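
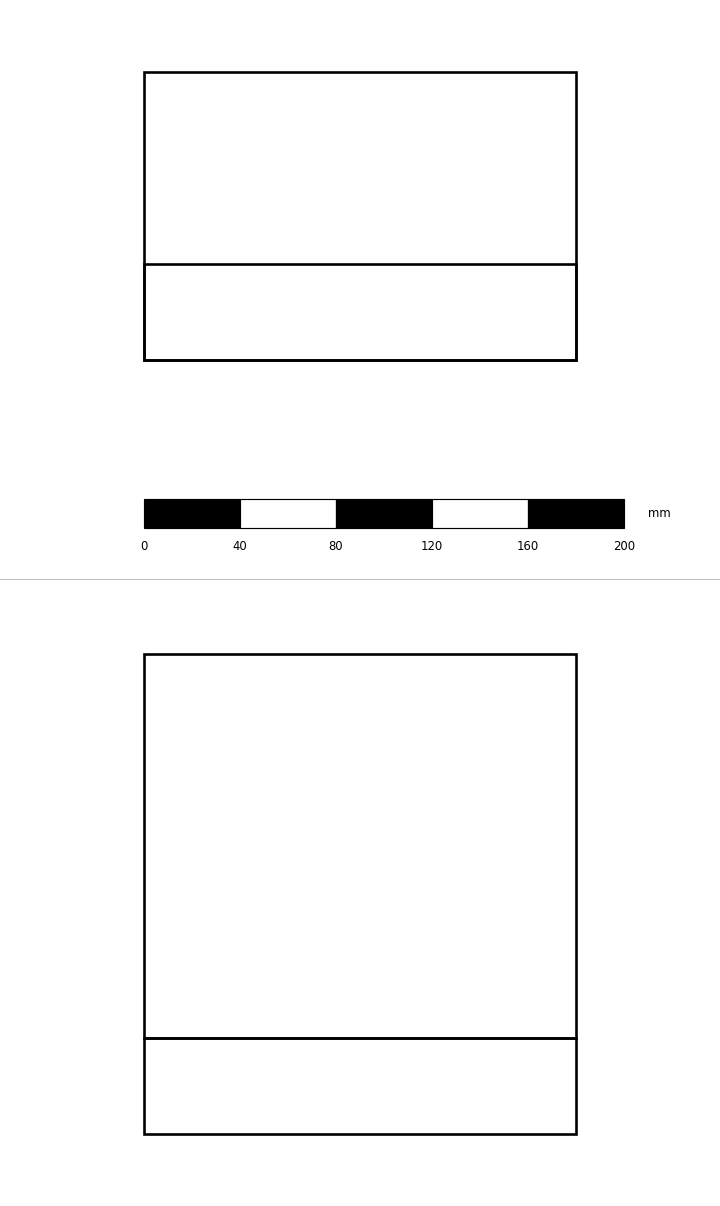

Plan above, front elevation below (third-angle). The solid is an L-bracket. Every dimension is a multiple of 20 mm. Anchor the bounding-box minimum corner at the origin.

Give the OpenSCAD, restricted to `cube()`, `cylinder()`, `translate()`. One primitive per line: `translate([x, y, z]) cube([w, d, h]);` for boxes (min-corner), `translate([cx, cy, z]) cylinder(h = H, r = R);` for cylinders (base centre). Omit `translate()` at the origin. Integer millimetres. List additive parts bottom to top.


cube([180, 120, 40]);
translate([0, 0, 40]) cube([180, 40, 160]);


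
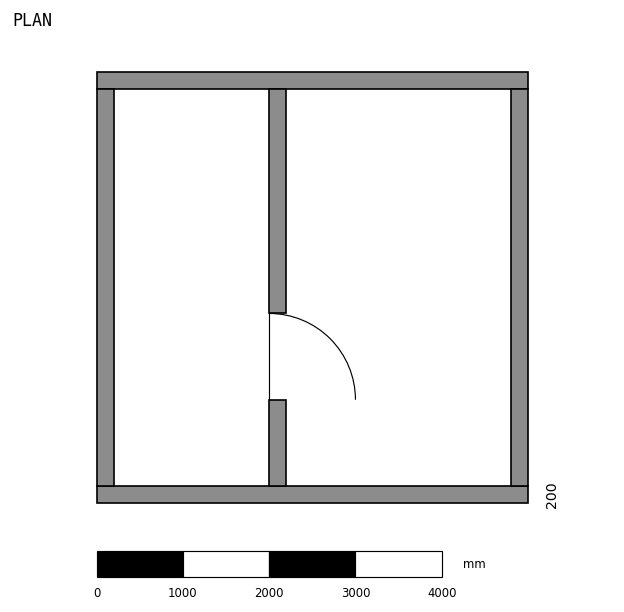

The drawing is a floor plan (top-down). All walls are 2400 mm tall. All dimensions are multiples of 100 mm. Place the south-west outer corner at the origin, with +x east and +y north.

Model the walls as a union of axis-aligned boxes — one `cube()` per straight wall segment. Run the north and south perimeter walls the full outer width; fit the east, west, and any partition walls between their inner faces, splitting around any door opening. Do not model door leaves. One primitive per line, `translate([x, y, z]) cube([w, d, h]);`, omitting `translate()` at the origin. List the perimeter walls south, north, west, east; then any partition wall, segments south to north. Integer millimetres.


cube([5000, 200, 2400]);
translate([0, 4800, 0]) cube([5000, 200, 2400]);
translate([0, 200, 0]) cube([200, 4600, 2400]);
translate([4800, 200, 0]) cube([200, 4600, 2400]);
translate([2000, 200, 0]) cube([200, 1000, 2400]);
translate([2000, 2200, 0]) cube([200, 2600, 2400]);


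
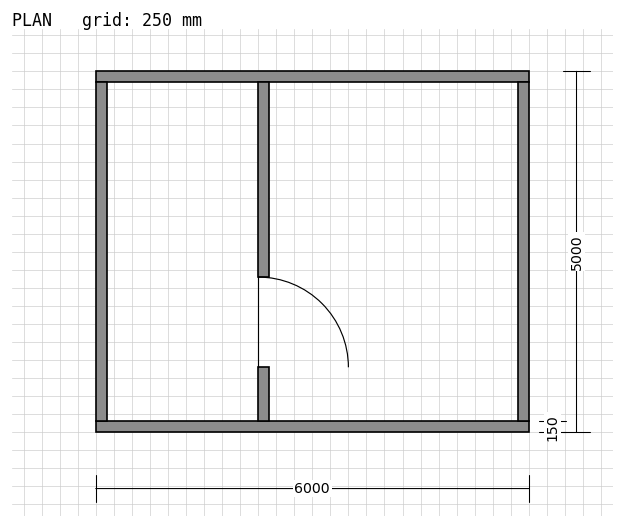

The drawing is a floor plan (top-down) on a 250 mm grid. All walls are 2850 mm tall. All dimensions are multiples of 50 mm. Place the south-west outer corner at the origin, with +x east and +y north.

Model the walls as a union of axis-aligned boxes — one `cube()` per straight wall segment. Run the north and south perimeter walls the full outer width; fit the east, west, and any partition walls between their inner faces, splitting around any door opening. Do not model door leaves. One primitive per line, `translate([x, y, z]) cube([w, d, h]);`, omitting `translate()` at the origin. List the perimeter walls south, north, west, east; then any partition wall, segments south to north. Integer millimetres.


cube([6000, 150, 2850]);
translate([0, 4850, 0]) cube([6000, 150, 2850]);
translate([0, 150, 0]) cube([150, 4700, 2850]);
translate([5850, 150, 0]) cube([150, 4700, 2850]);
translate([2250, 150, 0]) cube([150, 750, 2850]);
translate([2250, 2150, 0]) cube([150, 2700, 2850]);


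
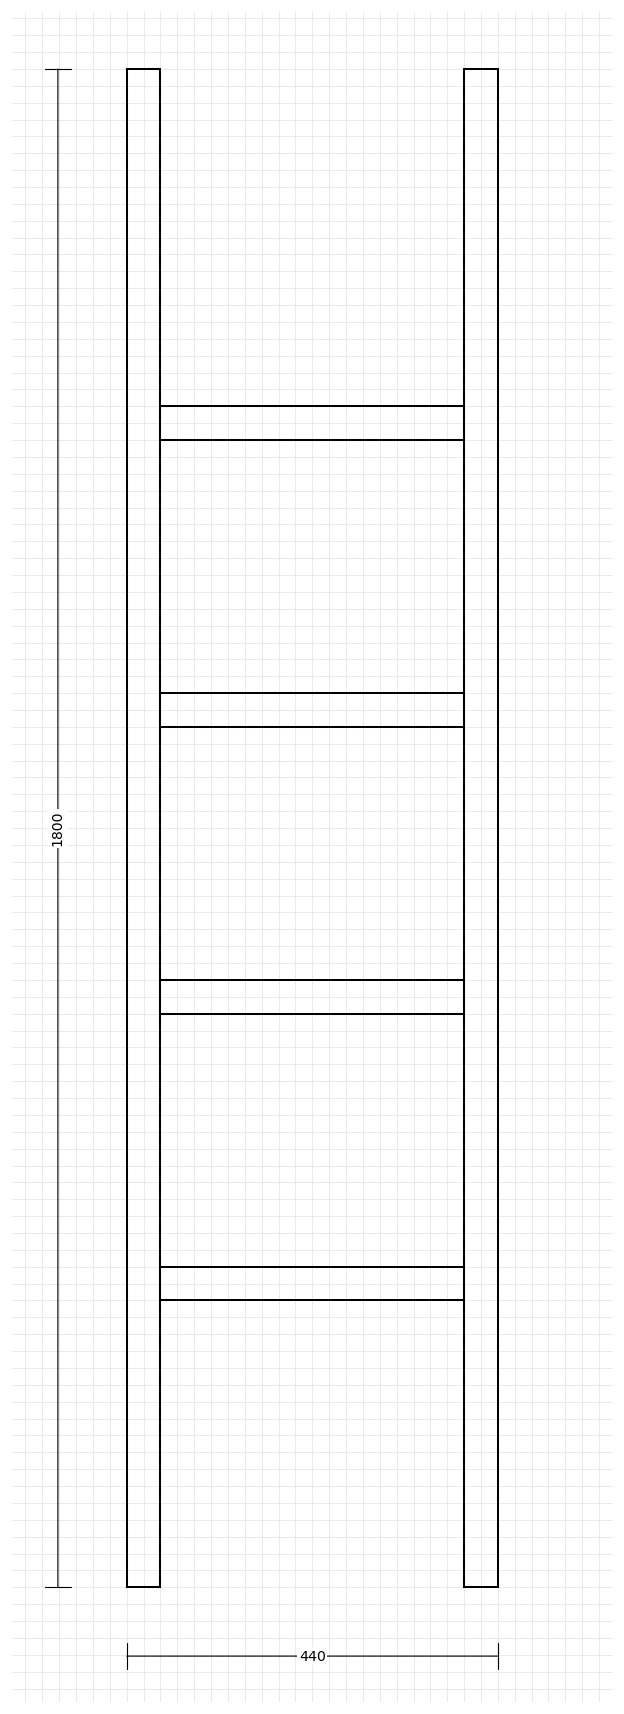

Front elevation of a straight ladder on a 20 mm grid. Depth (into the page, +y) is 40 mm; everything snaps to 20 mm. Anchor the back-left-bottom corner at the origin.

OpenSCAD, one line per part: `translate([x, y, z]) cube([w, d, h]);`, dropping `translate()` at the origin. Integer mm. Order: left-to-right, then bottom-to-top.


cube([40, 40, 1800]);
translate([40, 0, 340]) cube([360, 40, 40]);
translate([40, 0, 680]) cube([360, 40, 40]);
translate([40, 0, 1020]) cube([360, 40, 40]);
translate([40, 0, 1360]) cube([360, 40, 40]);
translate([400, 0, 0]) cube([40, 40, 1800]);


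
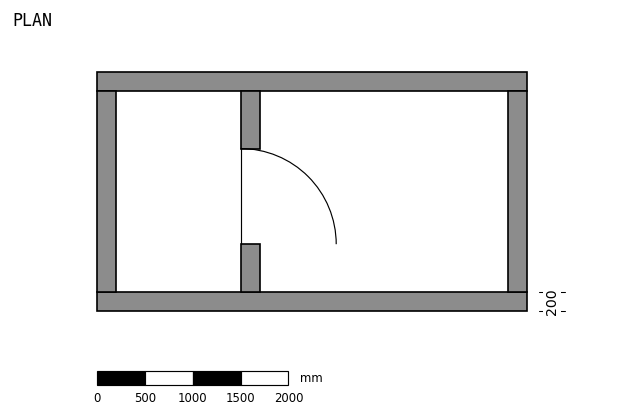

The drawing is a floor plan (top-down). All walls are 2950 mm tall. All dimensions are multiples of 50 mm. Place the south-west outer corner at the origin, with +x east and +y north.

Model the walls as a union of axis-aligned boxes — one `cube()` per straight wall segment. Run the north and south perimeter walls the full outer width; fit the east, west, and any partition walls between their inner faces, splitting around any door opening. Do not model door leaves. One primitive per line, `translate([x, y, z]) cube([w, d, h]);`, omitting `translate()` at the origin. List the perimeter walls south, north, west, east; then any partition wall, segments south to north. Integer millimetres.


cube([4500, 200, 2950]);
translate([0, 2300, 0]) cube([4500, 200, 2950]);
translate([0, 200, 0]) cube([200, 2100, 2950]);
translate([4300, 200, 0]) cube([200, 2100, 2950]);
translate([1500, 200, 0]) cube([200, 500, 2950]);
translate([1500, 1700, 0]) cube([200, 600, 2950]);


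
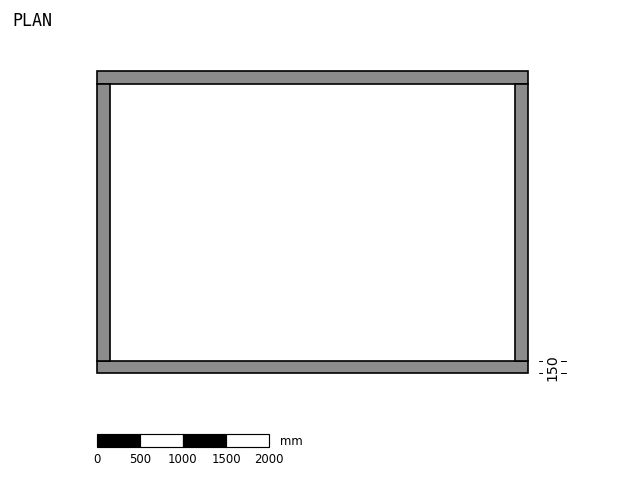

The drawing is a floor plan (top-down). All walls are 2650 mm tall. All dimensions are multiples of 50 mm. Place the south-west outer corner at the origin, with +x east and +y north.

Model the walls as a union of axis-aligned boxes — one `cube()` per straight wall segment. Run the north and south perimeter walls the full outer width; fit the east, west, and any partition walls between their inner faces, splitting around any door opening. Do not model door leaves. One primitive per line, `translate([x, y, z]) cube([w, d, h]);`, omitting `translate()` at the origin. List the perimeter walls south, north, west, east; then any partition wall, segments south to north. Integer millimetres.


cube([5000, 150, 2650]);
translate([0, 3350, 0]) cube([5000, 150, 2650]);
translate([0, 150, 0]) cube([150, 3200, 2650]);
translate([4850, 150, 0]) cube([150, 3200, 2650]);


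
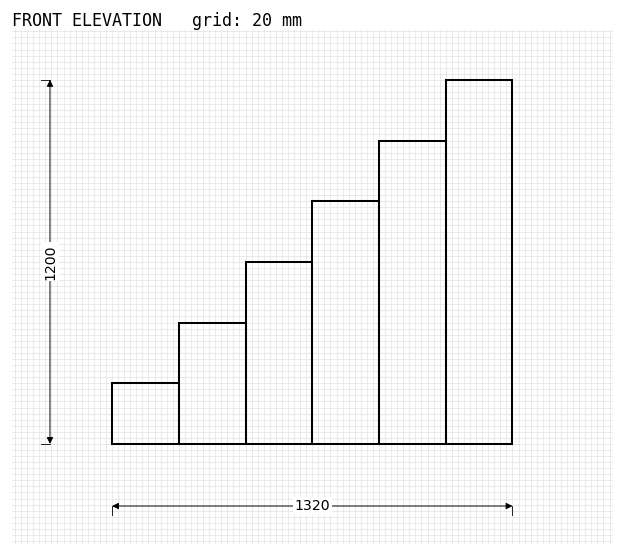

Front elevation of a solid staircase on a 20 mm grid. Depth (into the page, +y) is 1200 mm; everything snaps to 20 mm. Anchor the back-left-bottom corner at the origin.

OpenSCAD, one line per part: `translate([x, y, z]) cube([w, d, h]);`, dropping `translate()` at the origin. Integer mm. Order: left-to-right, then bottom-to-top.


cube([220, 1200, 200]);
translate([220, 0, 0]) cube([220, 1200, 400]);
translate([440, 0, 0]) cube([220, 1200, 600]);
translate([660, 0, 0]) cube([220, 1200, 800]);
translate([880, 0, 0]) cube([220, 1200, 1000]);
translate([1100, 0, 0]) cube([220, 1200, 1200]);


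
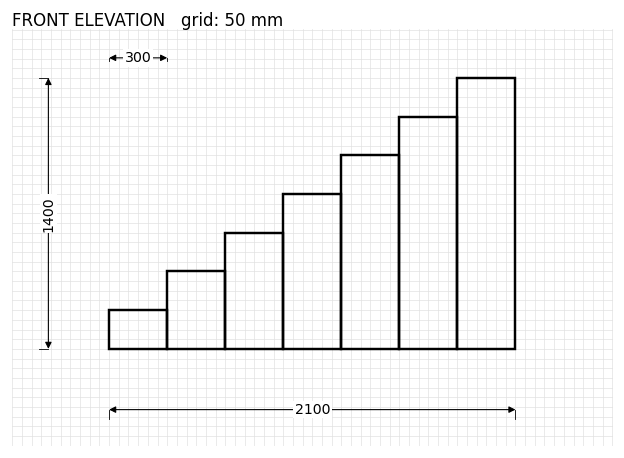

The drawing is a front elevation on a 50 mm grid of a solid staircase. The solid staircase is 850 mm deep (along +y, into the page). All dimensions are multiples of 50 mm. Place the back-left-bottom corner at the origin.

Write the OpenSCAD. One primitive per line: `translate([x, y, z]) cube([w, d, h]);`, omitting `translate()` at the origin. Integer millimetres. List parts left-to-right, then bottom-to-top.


cube([300, 850, 200]);
translate([300, 0, 0]) cube([300, 850, 400]);
translate([600, 0, 0]) cube([300, 850, 600]);
translate([900, 0, 0]) cube([300, 850, 800]);
translate([1200, 0, 0]) cube([300, 850, 1000]);
translate([1500, 0, 0]) cube([300, 850, 1200]);
translate([1800, 0, 0]) cube([300, 850, 1400]);


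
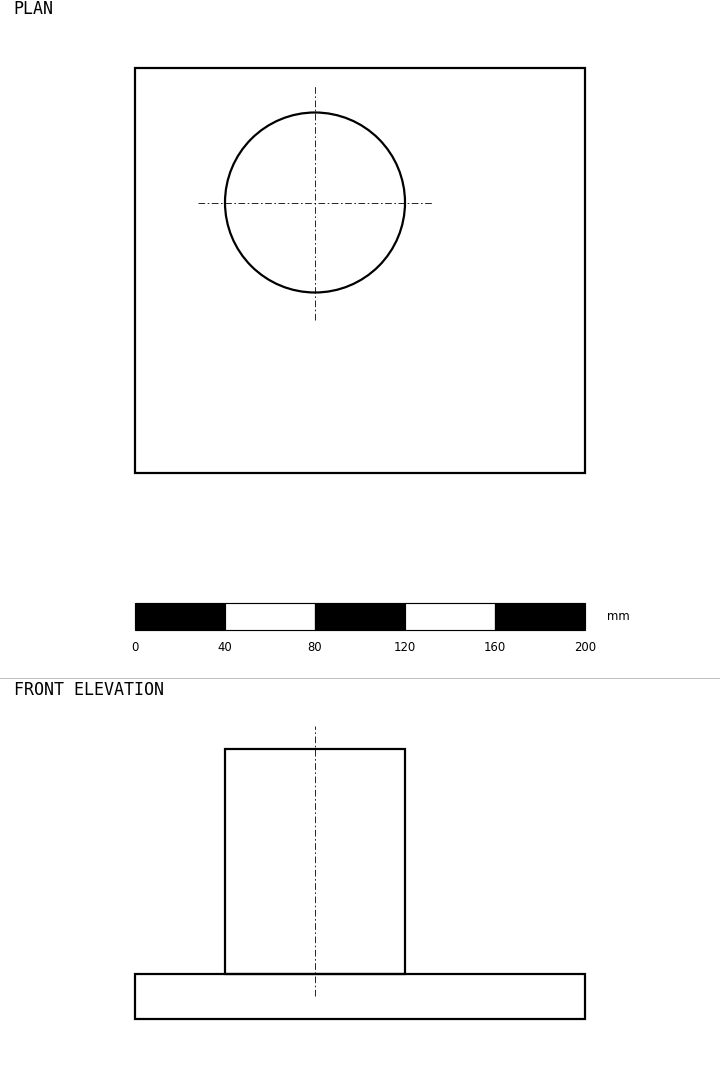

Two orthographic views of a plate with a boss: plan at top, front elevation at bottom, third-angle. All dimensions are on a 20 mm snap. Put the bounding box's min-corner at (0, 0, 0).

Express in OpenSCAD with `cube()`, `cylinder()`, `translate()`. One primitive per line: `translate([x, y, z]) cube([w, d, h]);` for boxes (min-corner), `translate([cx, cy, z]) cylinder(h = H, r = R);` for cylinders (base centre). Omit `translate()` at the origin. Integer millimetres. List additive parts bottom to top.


cube([200, 180, 20]);
translate([80, 120, 20]) cylinder(h = 100, r = 40);


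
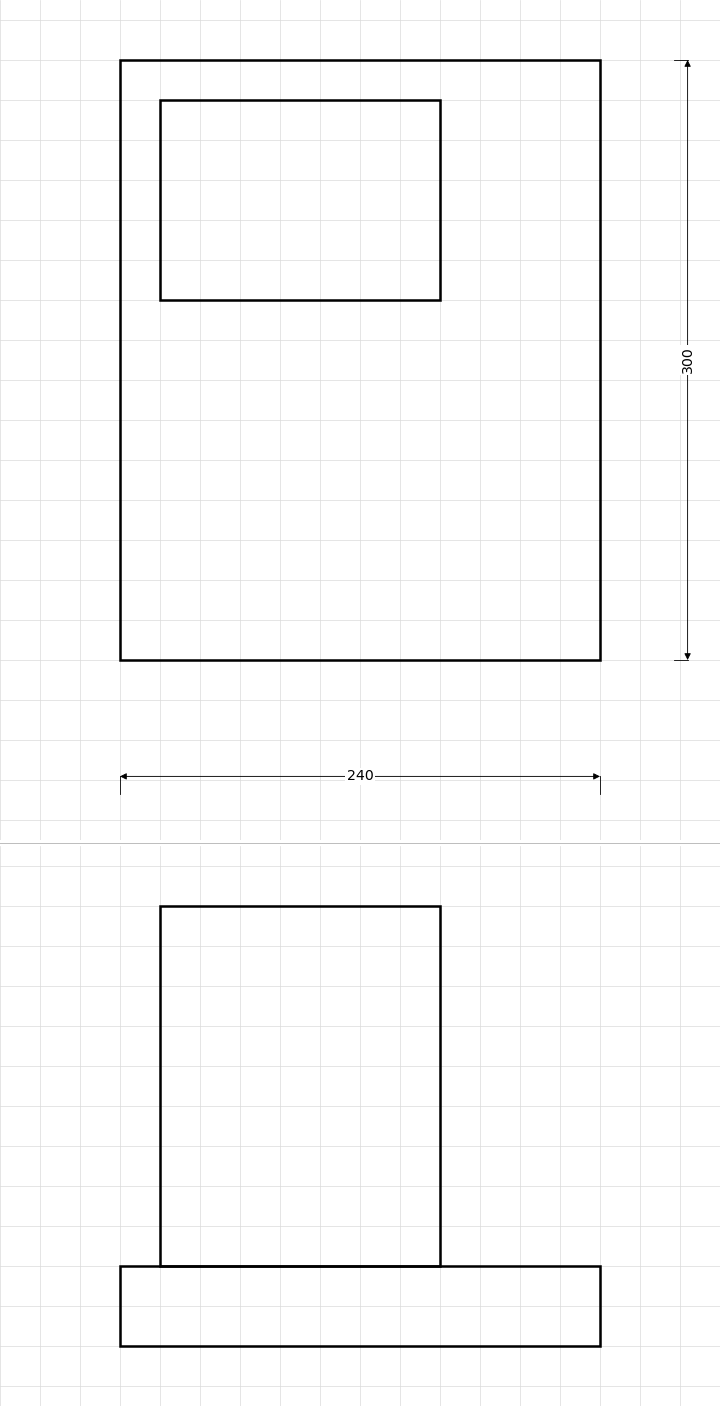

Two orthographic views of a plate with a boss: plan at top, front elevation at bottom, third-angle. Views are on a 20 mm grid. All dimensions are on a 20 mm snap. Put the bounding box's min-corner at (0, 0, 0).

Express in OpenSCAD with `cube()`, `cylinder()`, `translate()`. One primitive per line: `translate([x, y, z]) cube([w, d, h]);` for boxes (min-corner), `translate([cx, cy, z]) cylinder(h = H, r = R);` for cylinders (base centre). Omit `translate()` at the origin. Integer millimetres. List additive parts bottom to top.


cube([240, 300, 40]);
translate([20, 180, 40]) cube([140, 100, 180]);


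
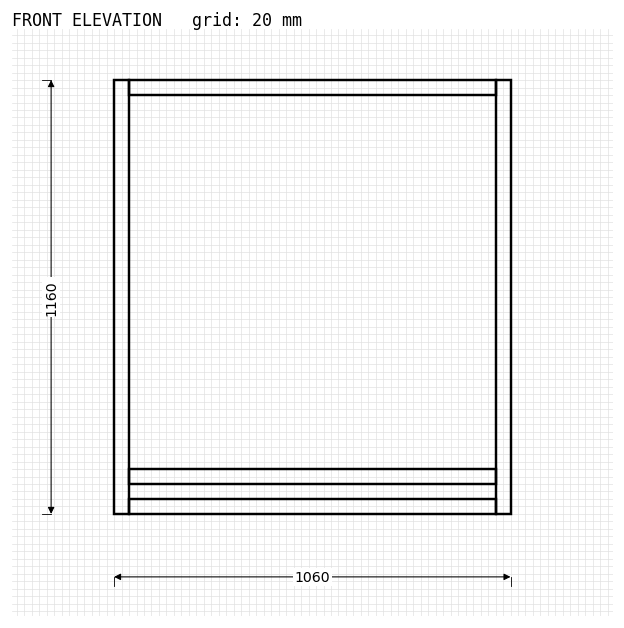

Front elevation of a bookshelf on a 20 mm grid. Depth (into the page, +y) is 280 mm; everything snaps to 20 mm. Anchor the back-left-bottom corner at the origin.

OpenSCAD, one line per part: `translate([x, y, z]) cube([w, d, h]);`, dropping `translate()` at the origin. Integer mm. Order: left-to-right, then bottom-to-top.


cube([40, 280, 1160]);
translate([40, 0, 0]) cube([980, 280, 40]);
translate([40, 0, 80]) cube([980, 280, 40]);
translate([40, 0, 1120]) cube([980, 280, 40]);
translate([1020, 0, 0]) cube([40, 280, 1160]);


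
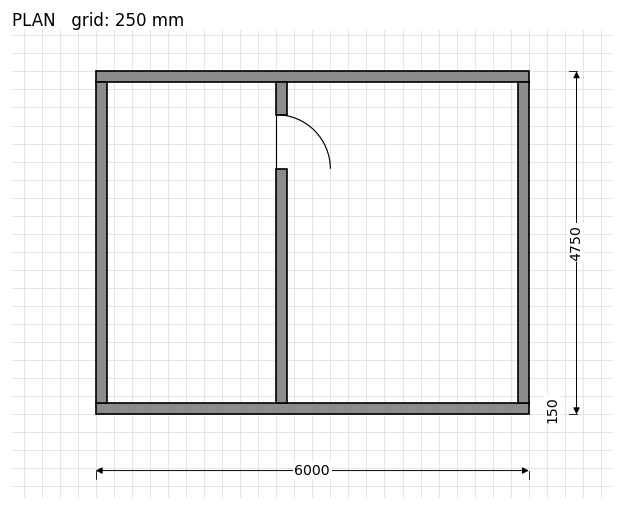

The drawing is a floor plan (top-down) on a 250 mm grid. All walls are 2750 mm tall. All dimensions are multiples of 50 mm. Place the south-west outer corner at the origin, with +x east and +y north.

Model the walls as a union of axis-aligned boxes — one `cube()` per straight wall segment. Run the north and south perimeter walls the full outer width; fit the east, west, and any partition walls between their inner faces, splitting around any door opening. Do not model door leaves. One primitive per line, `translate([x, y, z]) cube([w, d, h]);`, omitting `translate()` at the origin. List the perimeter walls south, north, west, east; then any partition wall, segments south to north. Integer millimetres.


cube([6000, 150, 2750]);
translate([0, 4600, 0]) cube([6000, 150, 2750]);
translate([0, 150, 0]) cube([150, 4450, 2750]);
translate([5850, 150, 0]) cube([150, 4450, 2750]);
translate([2500, 150, 0]) cube([150, 3250, 2750]);
translate([2500, 4150, 0]) cube([150, 450, 2750]);


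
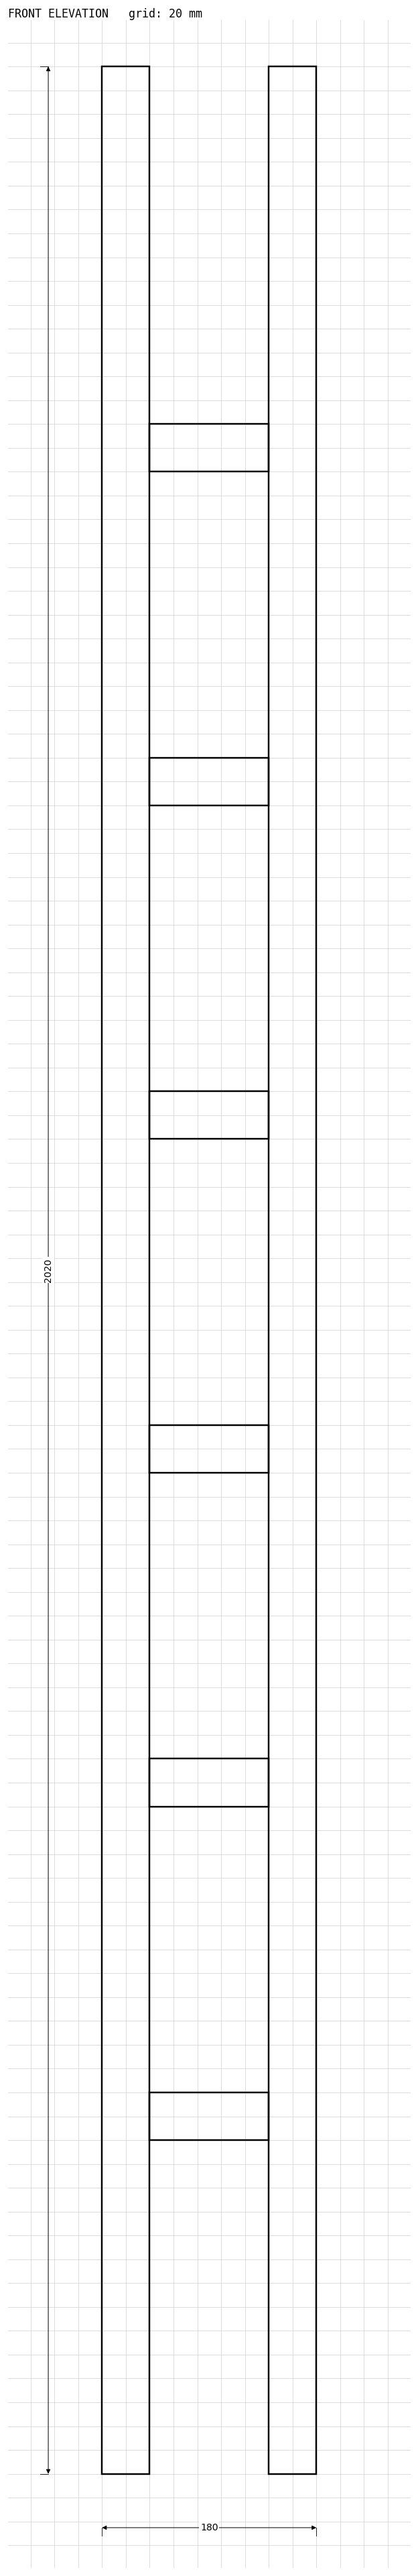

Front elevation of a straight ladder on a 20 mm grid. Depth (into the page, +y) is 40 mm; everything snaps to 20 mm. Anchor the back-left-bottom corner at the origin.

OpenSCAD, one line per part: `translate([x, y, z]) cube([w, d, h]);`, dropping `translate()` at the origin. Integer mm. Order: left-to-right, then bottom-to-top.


cube([40, 40, 2020]);
translate([40, 0, 280]) cube([100, 40, 40]);
translate([40, 0, 560]) cube([100, 40, 40]);
translate([40, 0, 840]) cube([100, 40, 40]);
translate([40, 0, 1120]) cube([100, 40, 40]);
translate([40, 0, 1400]) cube([100, 40, 40]);
translate([40, 0, 1680]) cube([100, 40, 40]);
translate([140, 0, 0]) cube([40, 40, 2020]);


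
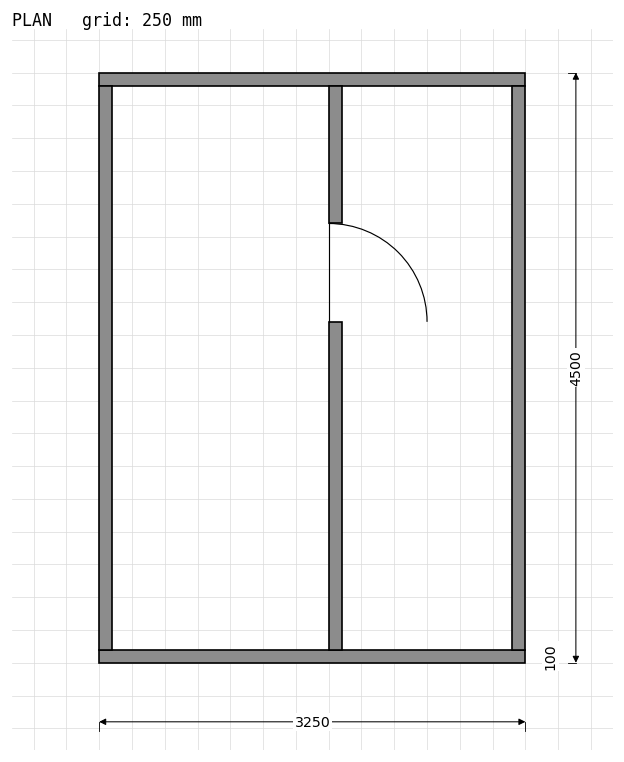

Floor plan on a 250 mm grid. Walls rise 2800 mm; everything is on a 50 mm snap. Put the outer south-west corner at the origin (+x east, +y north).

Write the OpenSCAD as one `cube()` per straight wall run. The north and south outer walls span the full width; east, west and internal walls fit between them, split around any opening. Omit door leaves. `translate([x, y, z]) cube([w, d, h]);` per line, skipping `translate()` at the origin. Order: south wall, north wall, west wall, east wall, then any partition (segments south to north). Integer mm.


cube([3250, 100, 2800]);
translate([0, 4400, 0]) cube([3250, 100, 2800]);
translate([0, 100, 0]) cube([100, 4300, 2800]);
translate([3150, 100, 0]) cube([100, 4300, 2800]);
translate([1750, 100, 0]) cube([100, 2500, 2800]);
translate([1750, 3350, 0]) cube([100, 1050, 2800]);


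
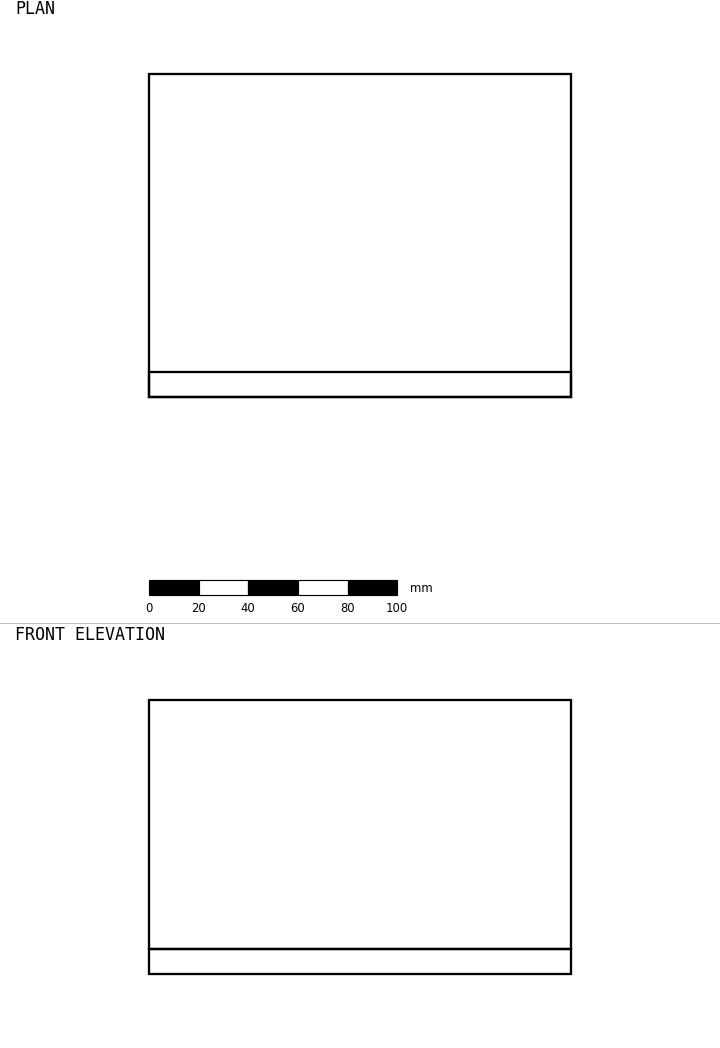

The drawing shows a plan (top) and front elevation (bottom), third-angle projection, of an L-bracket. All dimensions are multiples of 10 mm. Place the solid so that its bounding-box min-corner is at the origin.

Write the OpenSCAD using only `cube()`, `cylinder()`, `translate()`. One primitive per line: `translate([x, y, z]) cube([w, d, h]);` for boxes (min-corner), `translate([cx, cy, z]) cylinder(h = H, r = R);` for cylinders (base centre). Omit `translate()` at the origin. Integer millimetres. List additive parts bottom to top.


cube([170, 130, 10]);
translate([0, 0, 10]) cube([170, 10, 100]);


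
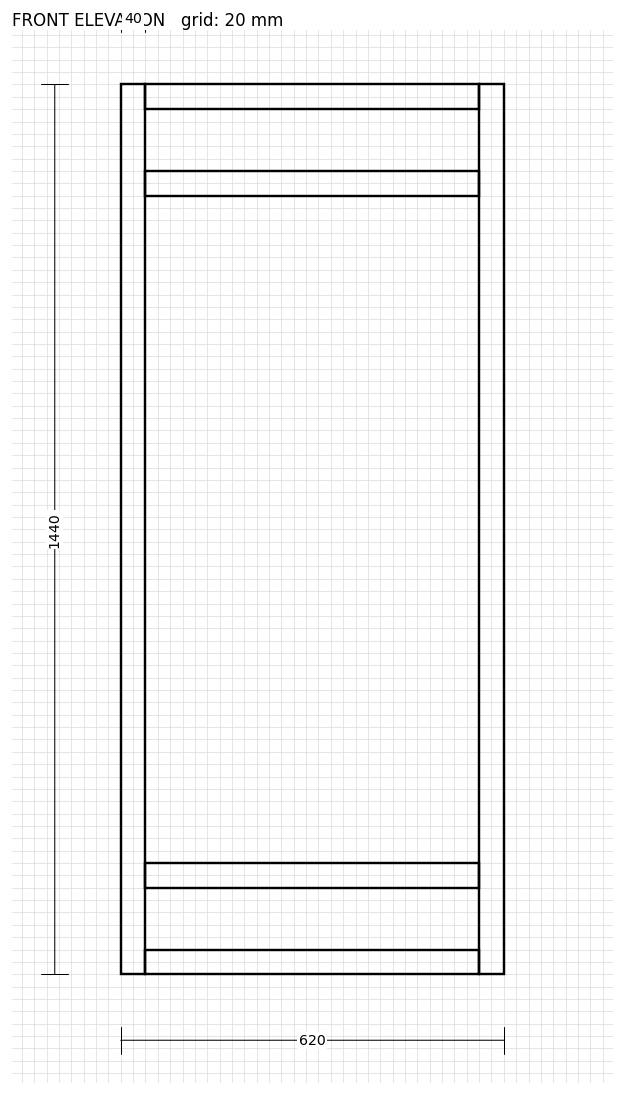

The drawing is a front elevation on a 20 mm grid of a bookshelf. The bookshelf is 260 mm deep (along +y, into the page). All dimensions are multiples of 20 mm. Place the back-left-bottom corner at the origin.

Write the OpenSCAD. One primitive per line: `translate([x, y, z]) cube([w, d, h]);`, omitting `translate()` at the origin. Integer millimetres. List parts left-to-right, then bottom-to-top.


cube([40, 260, 1440]);
translate([40, 0, 0]) cube([540, 260, 40]);
translate([40, 0, 140]) cube([540, 260, 40]);
translate([40, 0, 1260]) cube([540, 260, 40]);
translate([40, 0, 1400]) cube([540, 260, 40]);
translate([580, 0, 0]) cube([40, 260, 1440]);


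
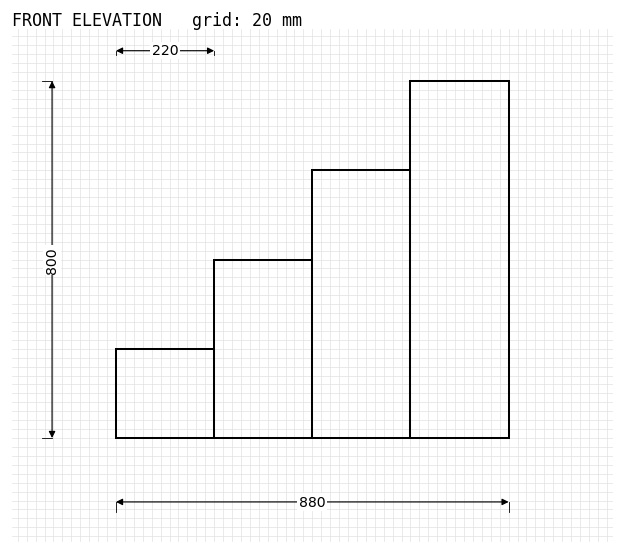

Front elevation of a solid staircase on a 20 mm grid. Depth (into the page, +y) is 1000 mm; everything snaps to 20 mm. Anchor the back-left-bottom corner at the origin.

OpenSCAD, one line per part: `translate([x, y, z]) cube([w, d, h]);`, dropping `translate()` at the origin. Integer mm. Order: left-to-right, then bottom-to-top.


cube([220, 1000, 200]);
translate([220, 0, 0]) cube([220, 1000, 400]);
translate([440, 0, 0]) cube([220, 1000, 600]);
translate([660, 0, 0]) cube([220, 1000, 800]);


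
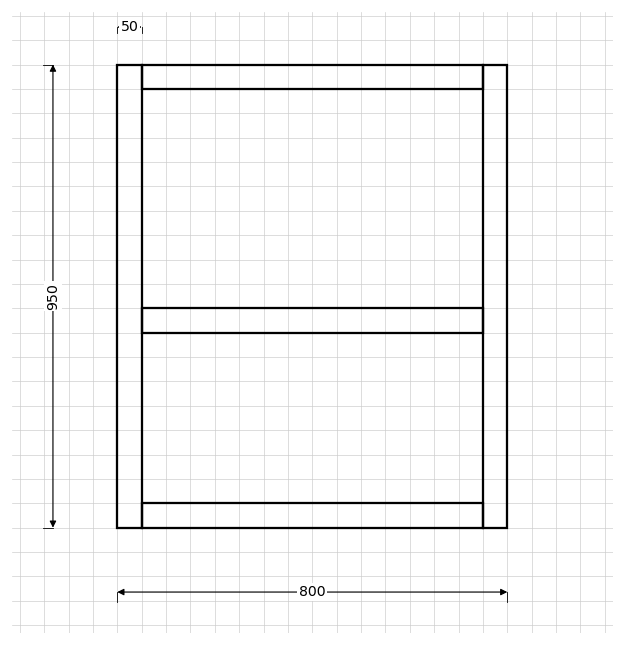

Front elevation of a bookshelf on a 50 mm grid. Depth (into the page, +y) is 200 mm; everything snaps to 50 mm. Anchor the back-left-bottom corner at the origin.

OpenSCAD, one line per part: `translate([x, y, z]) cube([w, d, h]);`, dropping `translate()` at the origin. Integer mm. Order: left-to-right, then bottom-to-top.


cube([50, 200, 950]);
translate([50, 0, 0]) cube([700, 200, 50]);
translate([50, 0, 400]) cube([700, 200, 50]);
translate([50, 0, 900]) cube([700, 200, 50]);
translate([750, 0, 0]) cube([50, 200, 950]);


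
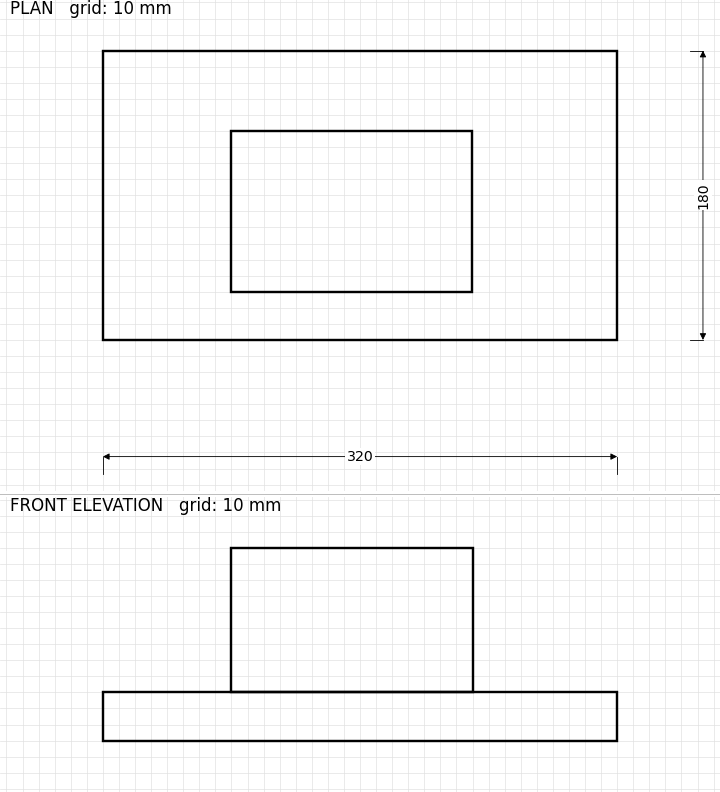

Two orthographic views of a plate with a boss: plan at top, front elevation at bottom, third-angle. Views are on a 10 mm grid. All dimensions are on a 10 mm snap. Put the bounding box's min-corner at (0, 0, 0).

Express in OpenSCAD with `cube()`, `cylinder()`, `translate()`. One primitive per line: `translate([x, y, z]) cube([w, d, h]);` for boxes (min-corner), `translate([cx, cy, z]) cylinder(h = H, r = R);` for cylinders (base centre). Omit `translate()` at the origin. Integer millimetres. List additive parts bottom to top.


cube([320, 180, 30]);
translate([80, 30, 30]) cube([150, 100, 90]);


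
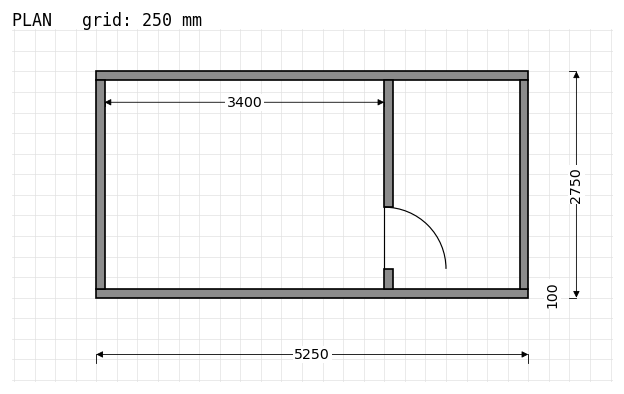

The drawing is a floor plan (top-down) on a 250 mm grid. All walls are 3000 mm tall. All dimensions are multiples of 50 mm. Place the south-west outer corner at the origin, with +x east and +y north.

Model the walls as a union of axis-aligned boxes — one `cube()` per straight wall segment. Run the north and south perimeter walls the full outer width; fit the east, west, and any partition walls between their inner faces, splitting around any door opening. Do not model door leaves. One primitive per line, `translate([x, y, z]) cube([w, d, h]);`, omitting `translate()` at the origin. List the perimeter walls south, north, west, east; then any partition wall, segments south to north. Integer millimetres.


cube([5250, 100, 3000]);
translate([0, 2650, 0]) cube([5250, 100, 3000]);
translate([0, 100, 0]) cube([100, 2550, 3000]);
translate([5150, 100, 0]) cube([100, 2550, 3000]);
translate([3500, 100, 0]) cube([100, 250, 3000]);
translate([3500, 1100, 0]) cube([100, 1550, 3000]);


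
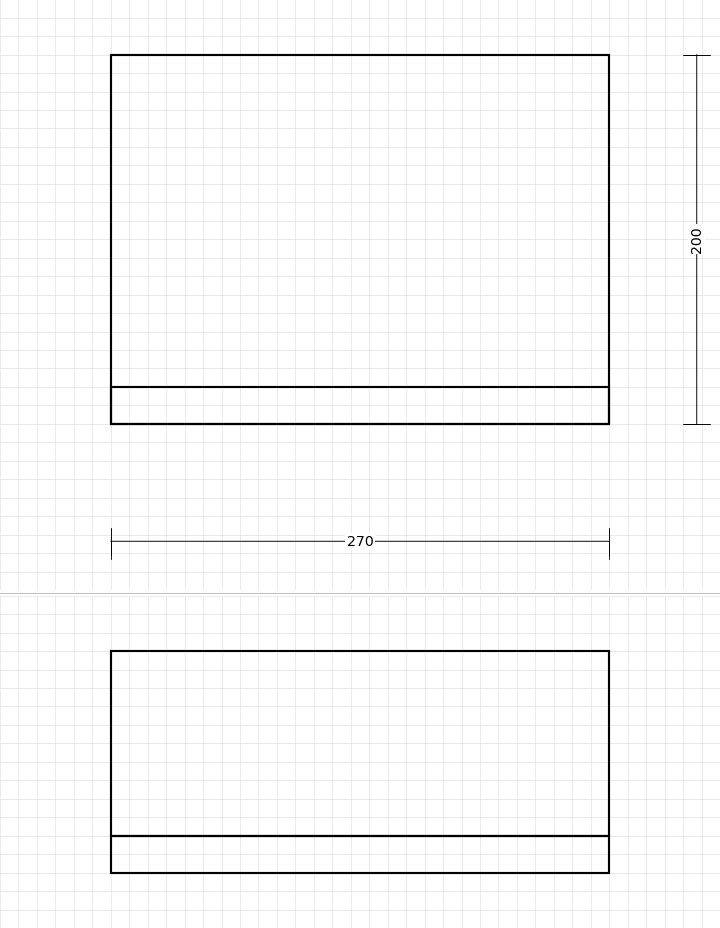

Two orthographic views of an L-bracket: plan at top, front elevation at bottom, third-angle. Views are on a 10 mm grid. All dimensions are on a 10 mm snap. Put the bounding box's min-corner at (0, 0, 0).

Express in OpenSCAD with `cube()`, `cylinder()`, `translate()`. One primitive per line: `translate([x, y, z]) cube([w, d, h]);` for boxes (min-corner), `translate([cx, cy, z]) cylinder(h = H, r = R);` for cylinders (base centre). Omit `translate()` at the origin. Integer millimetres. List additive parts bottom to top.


cube([270, 200, 20]);
translate([0, 0, 20]) cube([270, 20, 100]);


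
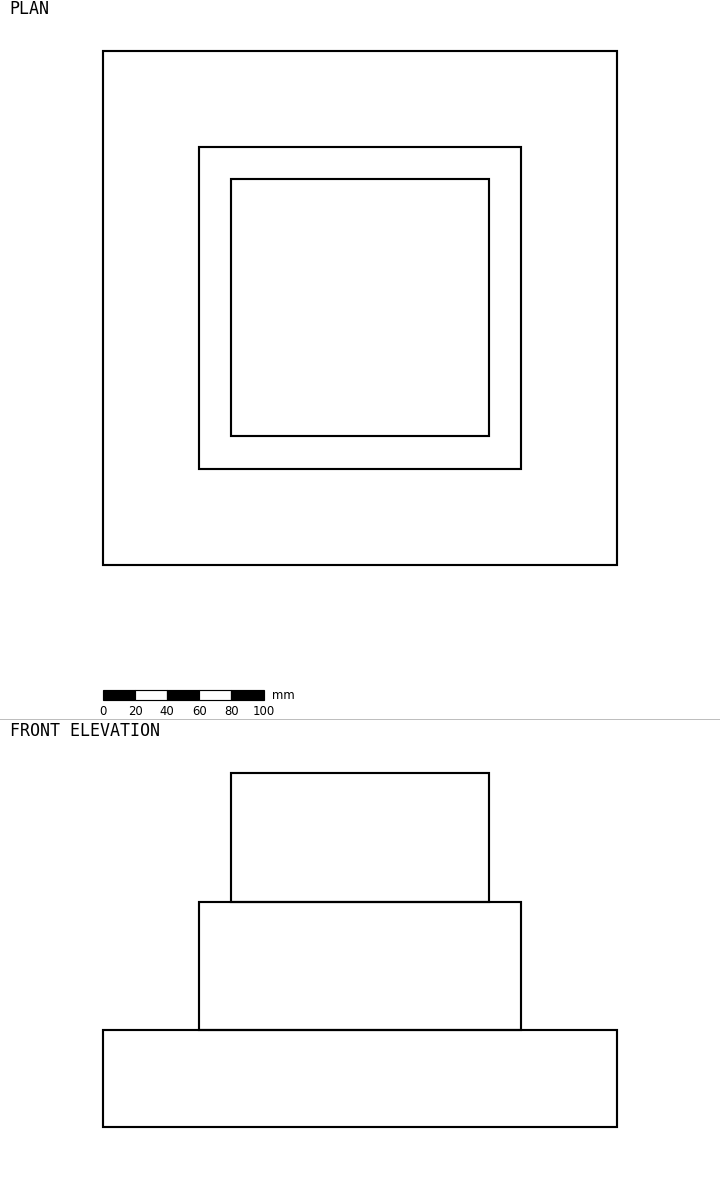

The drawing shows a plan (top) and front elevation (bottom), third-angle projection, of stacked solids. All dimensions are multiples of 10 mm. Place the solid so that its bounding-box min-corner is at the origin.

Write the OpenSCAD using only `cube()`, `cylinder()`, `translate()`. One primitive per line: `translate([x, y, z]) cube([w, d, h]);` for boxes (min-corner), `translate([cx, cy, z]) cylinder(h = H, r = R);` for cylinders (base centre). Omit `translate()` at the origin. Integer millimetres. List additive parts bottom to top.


cube([320, 320, 60]);
translate([60, 60, 60]) cube([200, 200, 80]);
translate([80, 80, 140]) cube([160, 160, 80]);


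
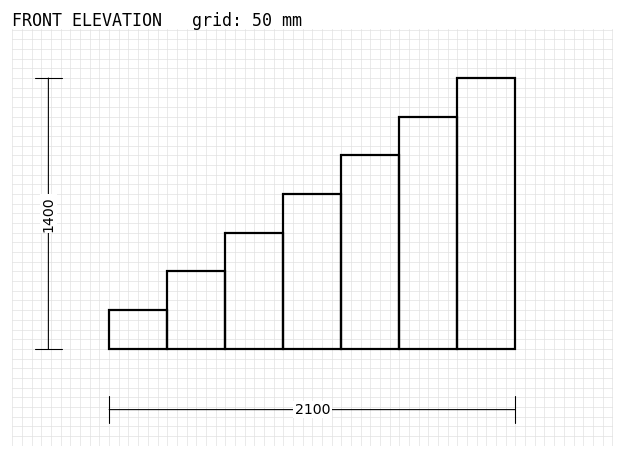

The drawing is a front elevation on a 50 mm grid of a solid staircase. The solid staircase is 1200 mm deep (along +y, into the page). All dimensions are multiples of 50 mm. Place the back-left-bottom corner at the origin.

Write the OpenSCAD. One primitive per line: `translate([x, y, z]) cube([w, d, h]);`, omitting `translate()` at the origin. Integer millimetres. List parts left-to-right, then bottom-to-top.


cube([300, 1200, 200]);
translate([300, 0, 0]) cube([300, 1200, 400]);
translate([600, 0, 0]) cube([300, 1200, 600]);
translate([900, 0, 0]) cube([300, 1200, 800]);
translate([1200, 0, 0]) cube([300, 1200, 1000]);
translate([1500, 0, 0]) cube([300, 1200, 1200]);
translate([1800, 0, 0]) cube([300, 1200, 1400]);


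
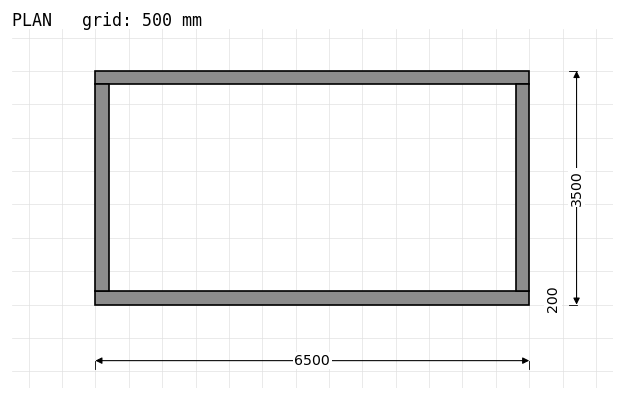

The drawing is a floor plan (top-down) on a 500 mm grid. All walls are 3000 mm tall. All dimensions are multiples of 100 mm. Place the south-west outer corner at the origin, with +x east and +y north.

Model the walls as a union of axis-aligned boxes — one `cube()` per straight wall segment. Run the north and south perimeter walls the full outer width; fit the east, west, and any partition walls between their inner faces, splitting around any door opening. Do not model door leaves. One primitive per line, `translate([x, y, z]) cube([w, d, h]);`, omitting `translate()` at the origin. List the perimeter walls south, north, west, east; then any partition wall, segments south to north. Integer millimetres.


cube([6500, 200, 3000]);
translate([0, 3300, 0]) cube([6500, 200, 3000]);
translate([0, 200, 0]) cube([200, 3100, 3000]);
translate([6300, 200, 0]) cube([200, 3100, 3000]);


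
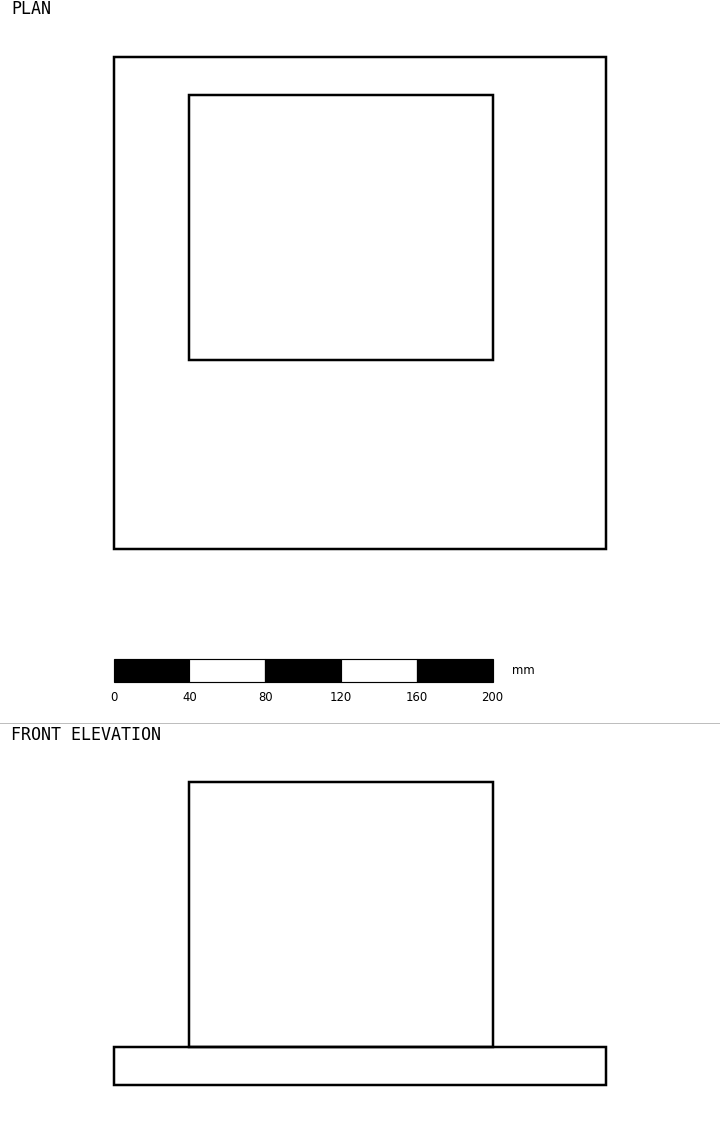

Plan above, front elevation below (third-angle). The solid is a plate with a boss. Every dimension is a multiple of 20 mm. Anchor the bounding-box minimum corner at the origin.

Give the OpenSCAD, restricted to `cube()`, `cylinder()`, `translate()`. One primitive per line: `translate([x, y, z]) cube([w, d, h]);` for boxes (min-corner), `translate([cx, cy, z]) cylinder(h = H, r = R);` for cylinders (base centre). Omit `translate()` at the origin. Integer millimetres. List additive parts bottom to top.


cube([260, 260, 20]);
translate([40, 100, 20]) cube([160, 140, 140]);


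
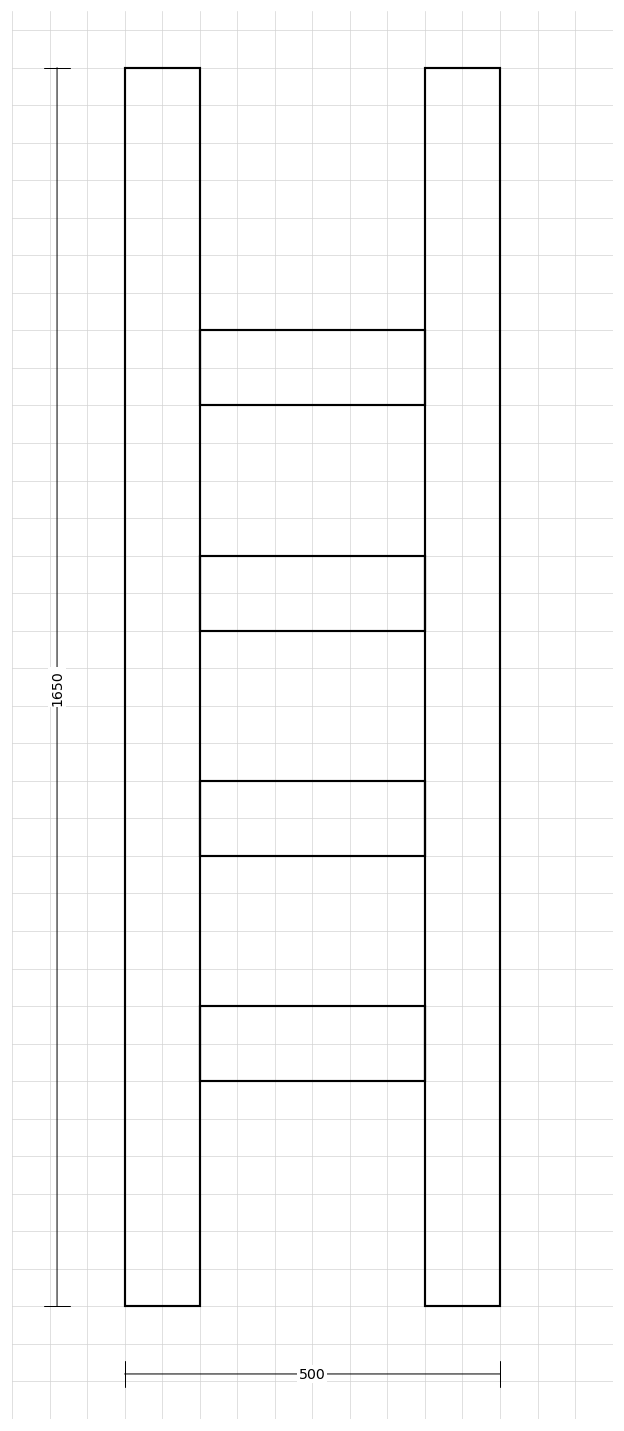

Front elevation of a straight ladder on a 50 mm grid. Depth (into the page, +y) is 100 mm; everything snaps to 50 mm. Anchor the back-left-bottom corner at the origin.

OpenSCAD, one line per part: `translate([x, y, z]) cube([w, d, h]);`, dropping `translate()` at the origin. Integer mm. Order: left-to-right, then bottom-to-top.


cube([100, 100, 1650]);
translate([100, 0, 300]) cube([300, 100, 100]);
translate([100, 0, 600]) cube([300, 100, 100]);
translate([100, 0, 900]) cube([300, 100, 100]);
translate([100, 0, 1200]) cube([300, 100, 100]);
translate([400, 0, 0]) cube([100, 100, 1650]);


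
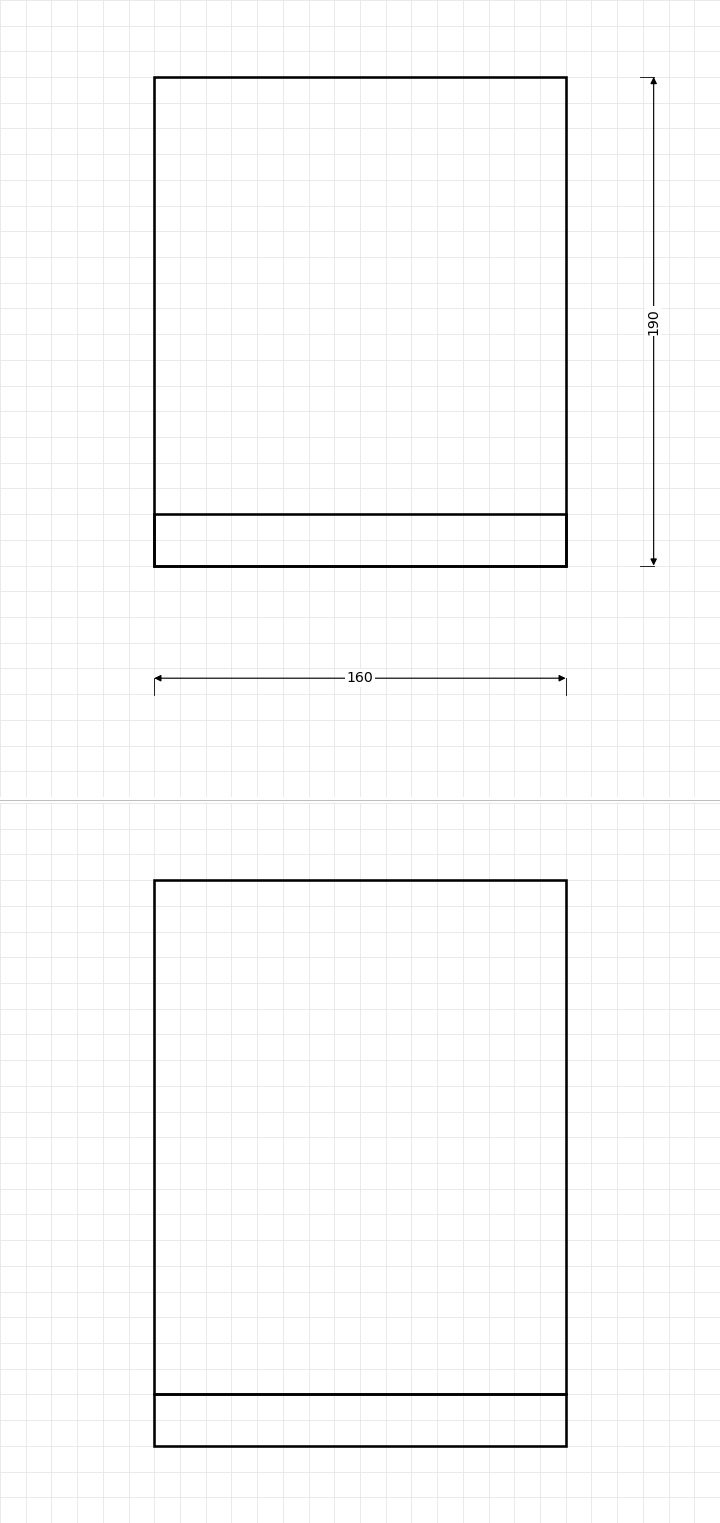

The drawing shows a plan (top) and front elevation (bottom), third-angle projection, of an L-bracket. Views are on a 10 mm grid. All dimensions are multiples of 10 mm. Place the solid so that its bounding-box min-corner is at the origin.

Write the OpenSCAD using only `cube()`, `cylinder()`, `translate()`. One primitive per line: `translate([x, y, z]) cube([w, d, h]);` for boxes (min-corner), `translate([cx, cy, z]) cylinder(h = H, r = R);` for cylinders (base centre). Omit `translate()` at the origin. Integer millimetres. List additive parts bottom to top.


cube([160, 190, 20]);
translate([0, 0, 20]) cube([160, 20, 200]);


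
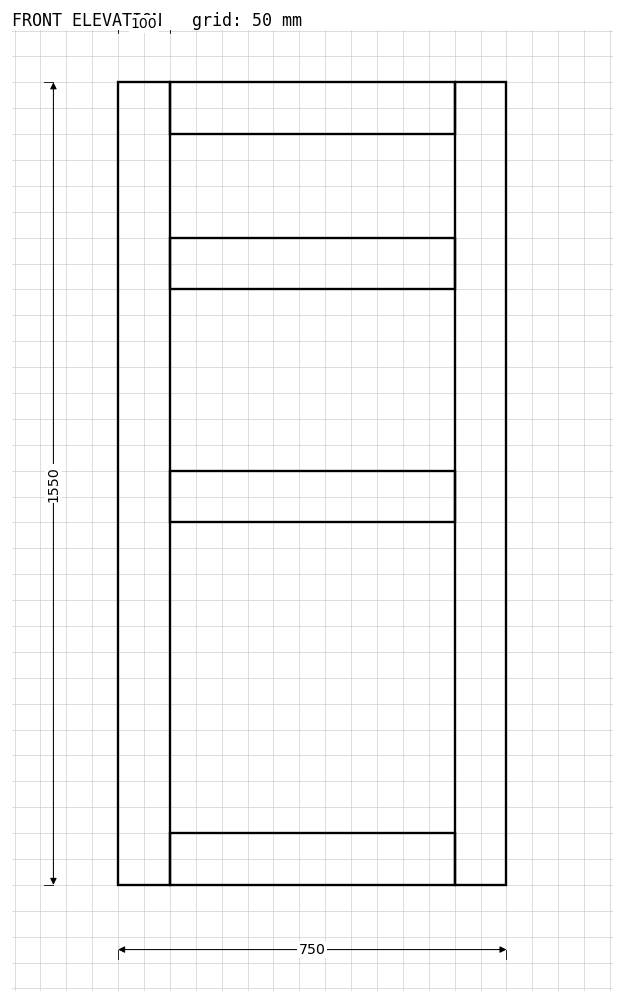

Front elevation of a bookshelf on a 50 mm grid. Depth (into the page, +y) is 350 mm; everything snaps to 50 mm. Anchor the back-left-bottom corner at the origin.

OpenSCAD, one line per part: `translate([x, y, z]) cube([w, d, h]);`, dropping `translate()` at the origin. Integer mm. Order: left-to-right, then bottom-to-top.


cube([100, 350, 1550]);
translate([100, 0, 0]) cube([550, 350, 100]);
translate([100, 0, 700]) cube([550, 350, 100]);
translate([100, 0, 1150]) cube([550, 350, 100]);
translate([100, 0, 1450]) cube([550, 350, 100]);
translate([650, 0, 0]) cube([100, 350, 1550]);


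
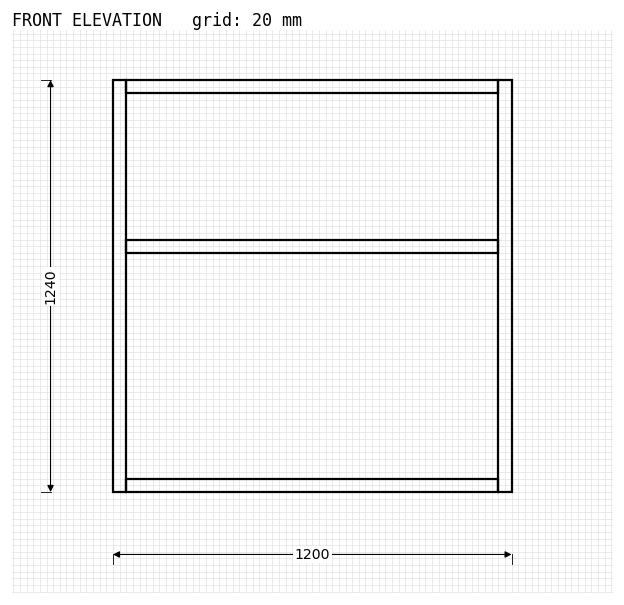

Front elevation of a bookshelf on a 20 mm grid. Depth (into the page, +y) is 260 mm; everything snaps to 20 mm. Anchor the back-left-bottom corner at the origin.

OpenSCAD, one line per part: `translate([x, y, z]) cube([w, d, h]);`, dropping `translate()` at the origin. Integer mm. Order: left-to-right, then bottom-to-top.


cube([40, 260, 1240]);
translate([40, 0, 0]) cube([1120, 260, 40]);
translate([40, 0, 720]) cube([1120, 260, 40]);
translate([40, 0, 1200]) cube([1120, 260, 40]);
translate([1160, 0, 0]) cube([40, 260, 1240]);


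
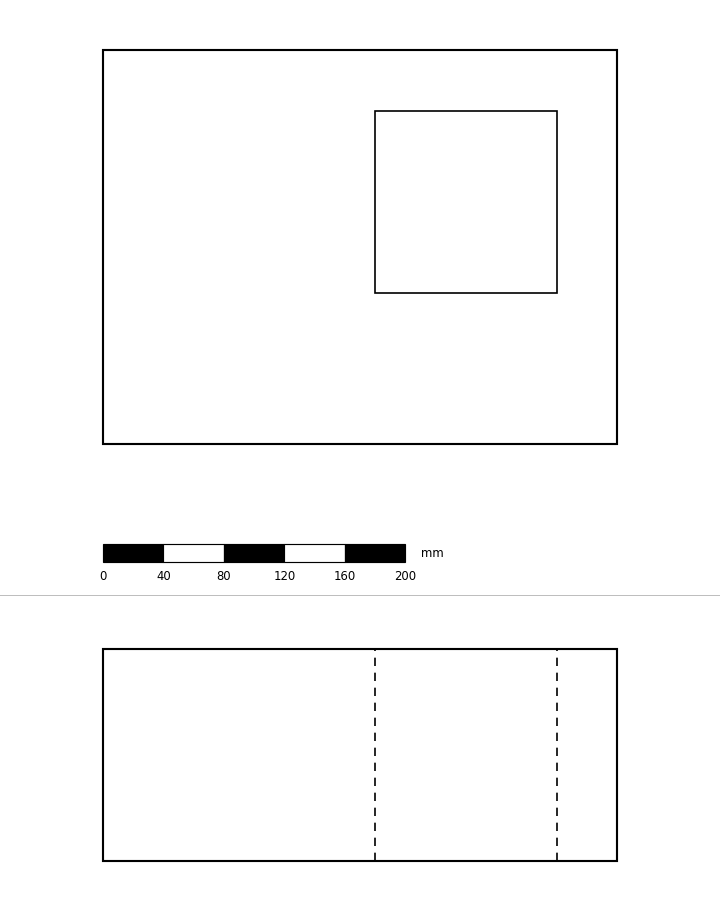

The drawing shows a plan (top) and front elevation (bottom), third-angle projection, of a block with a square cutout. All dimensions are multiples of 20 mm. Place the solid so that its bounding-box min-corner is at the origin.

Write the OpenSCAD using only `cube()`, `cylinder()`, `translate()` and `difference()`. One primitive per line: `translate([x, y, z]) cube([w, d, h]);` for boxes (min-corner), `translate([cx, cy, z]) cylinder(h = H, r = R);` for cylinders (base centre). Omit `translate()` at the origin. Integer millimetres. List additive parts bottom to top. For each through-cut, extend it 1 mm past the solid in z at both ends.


difference() {
  cube([340, 260, 140]);
  translate([180, 100, -1]) cube([120, 120, 142]);
}


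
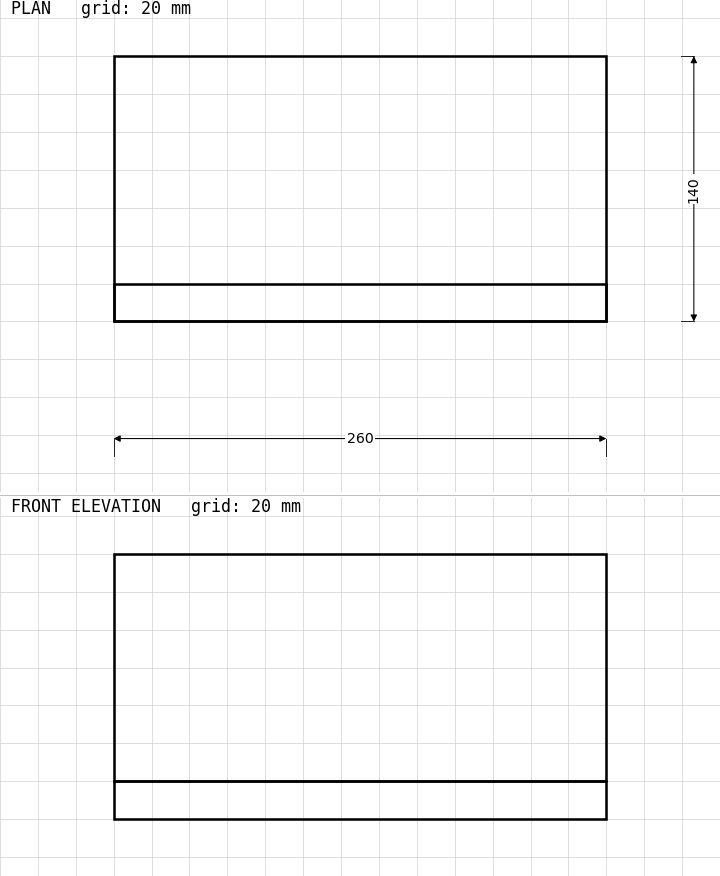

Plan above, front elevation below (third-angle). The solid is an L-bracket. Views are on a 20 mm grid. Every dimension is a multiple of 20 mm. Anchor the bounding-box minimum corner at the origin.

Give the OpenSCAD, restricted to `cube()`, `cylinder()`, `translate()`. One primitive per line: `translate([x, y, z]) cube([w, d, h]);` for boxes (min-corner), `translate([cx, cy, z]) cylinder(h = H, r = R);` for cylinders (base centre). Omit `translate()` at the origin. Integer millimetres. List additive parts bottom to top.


cube([260, 140, 20]);
translate([0, 0, 20]) cube([260, 20, 120]);


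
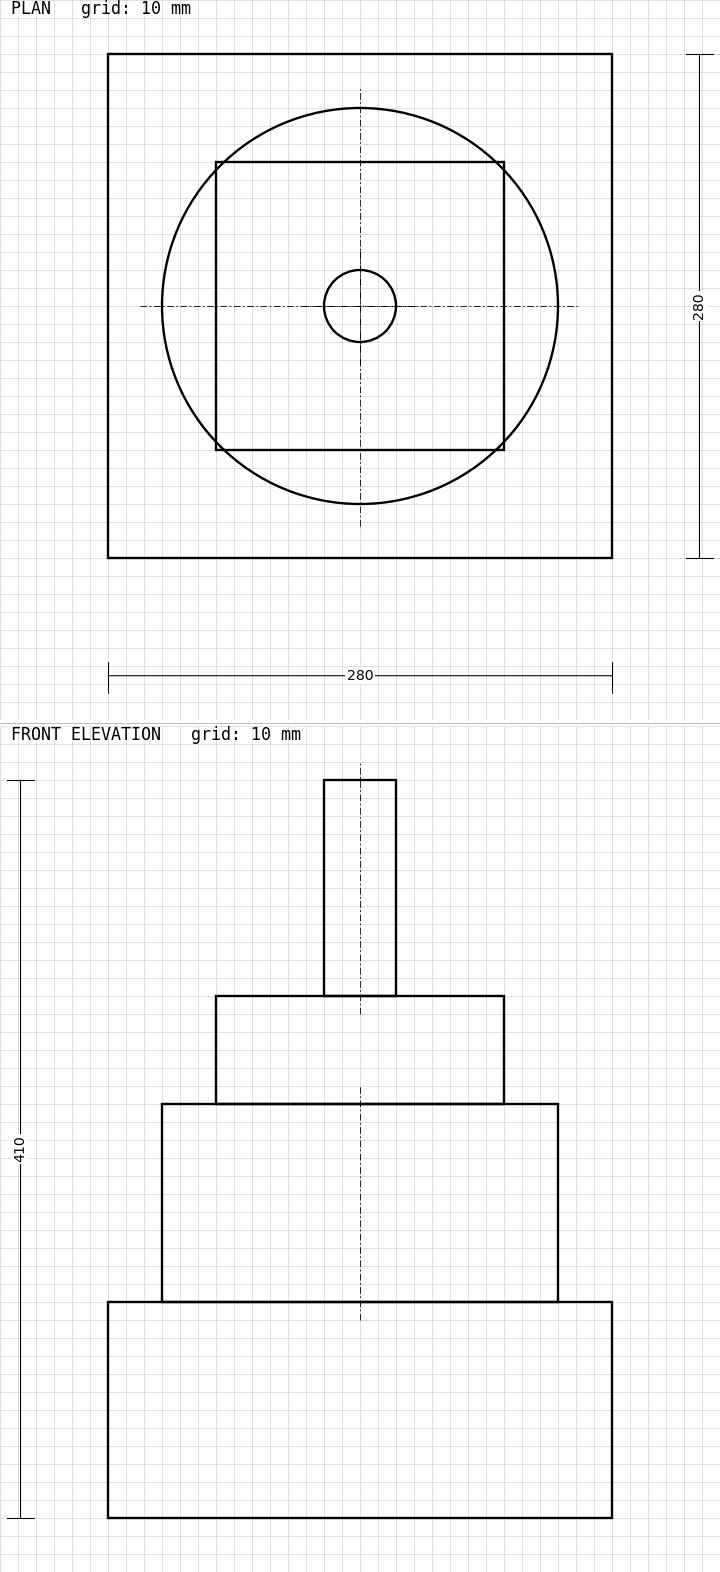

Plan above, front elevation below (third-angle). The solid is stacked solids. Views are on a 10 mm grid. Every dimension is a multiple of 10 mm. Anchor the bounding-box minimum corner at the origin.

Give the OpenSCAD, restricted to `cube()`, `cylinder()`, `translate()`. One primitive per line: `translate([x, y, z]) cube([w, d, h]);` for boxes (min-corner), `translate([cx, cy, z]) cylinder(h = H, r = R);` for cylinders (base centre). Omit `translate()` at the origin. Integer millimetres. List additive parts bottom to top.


cube([280, 280, 120]);
translate([140, 140, 120]) cylinder(h = 110, r = 110);
translate([60, 60, 230]) cube([160, 160, 60]);
translate([140, 140, 290]) cylinder(h = 120, r = 20);


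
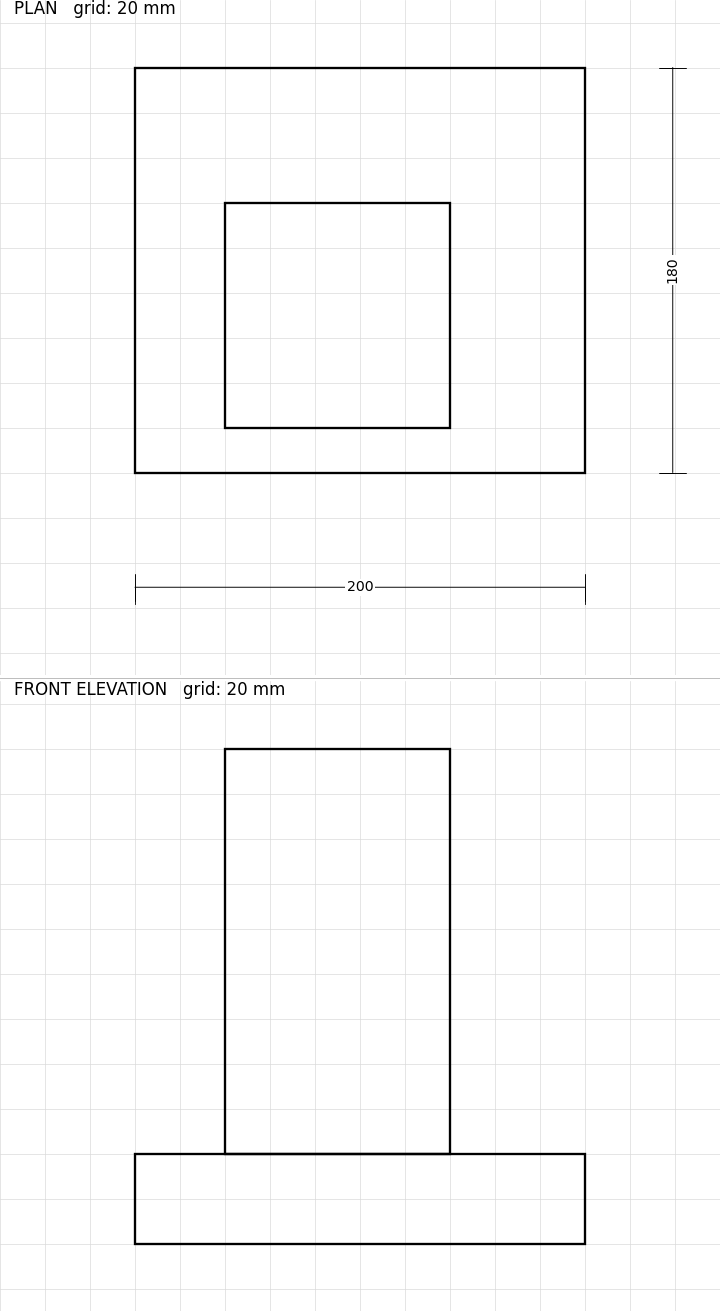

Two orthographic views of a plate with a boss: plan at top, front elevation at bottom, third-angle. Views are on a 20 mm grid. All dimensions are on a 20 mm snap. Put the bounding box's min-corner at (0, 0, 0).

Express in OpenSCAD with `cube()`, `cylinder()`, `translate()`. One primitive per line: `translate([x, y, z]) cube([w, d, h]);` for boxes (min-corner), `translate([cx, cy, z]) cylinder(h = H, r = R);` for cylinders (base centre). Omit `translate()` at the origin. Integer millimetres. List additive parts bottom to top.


cube([200, 180, 40]);
translate([40, 20, 40]) cube([100, 100, 180]);


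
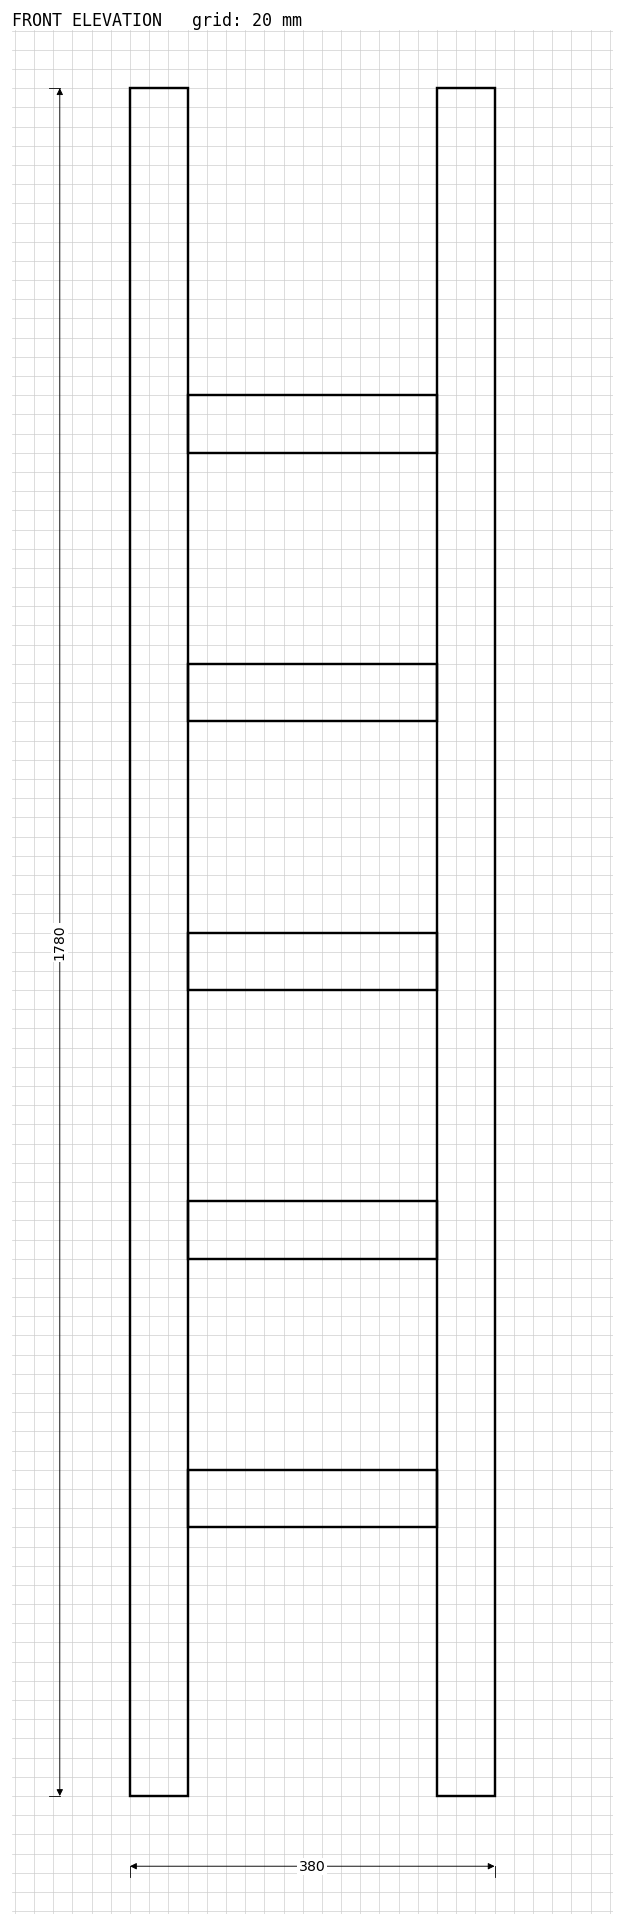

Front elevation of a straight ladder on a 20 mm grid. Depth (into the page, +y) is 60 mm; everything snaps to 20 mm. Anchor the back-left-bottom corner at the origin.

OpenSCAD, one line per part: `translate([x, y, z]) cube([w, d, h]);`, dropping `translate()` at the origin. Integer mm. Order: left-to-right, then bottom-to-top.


cube([60, 60, 1780]);
translate([60, 0, 280]) cube([260, 60, 60]);
translate([60, 0, 560]) cube([260, 60, 60]);
translate([60, 0, 840]) cube([260, 60, 60]);
translate([60, 0, 1120]) cube([260, 60, 60]);
translate([60, 0, 1400]) cube([260, 60, 60]);
translate([320, 0, 0]) cube([60, 60, 1780]);


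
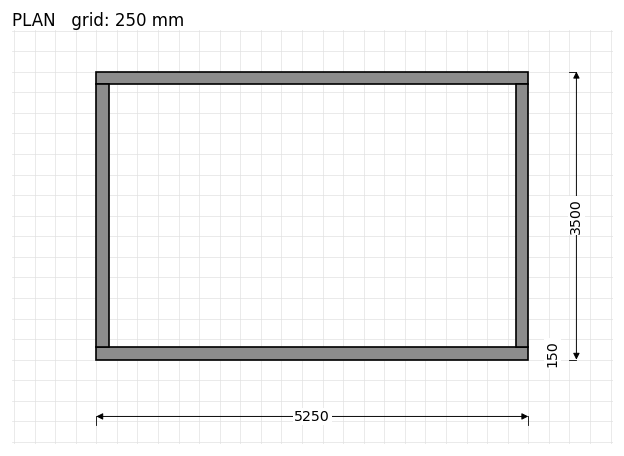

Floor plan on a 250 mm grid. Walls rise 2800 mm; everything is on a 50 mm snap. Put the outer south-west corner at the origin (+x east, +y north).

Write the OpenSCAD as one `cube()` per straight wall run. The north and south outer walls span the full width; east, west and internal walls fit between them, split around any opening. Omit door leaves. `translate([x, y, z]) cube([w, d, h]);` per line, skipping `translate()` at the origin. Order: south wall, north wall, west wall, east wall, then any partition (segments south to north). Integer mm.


cube([5250, 150, 2800]);
translate([0, 3350, 0]) cube([5250, 150, 2800]);
translate([0, 150, 0]) cube([150, 3200, 2800]);
translate([5100, 150, 0]) cube([150, 3200, 2800]);


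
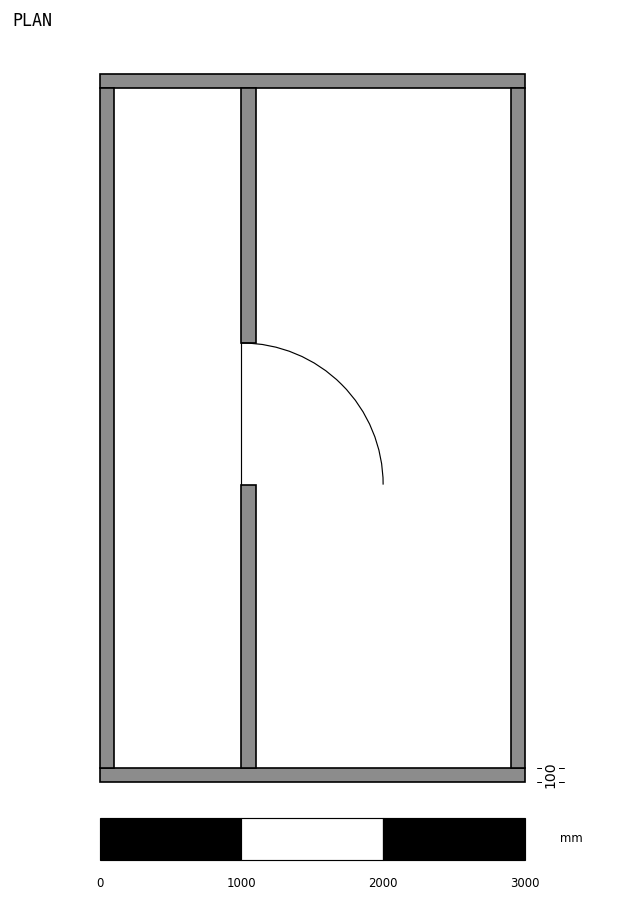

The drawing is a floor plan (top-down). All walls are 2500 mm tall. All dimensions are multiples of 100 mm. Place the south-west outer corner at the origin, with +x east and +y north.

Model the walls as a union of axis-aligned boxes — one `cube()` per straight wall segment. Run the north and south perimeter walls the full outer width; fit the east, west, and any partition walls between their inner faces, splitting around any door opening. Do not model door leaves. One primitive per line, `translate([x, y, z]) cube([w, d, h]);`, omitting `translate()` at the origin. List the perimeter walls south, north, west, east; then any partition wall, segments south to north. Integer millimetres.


cube([3000, 100, 2500]);
translate([0, 4900, 0]) cube([3000, 100, 2500]);
translate([0, 100, 0]) cube([100, 4800, 2500]);
translate([2900, 100, 0]) cube([100, 4800, 2500]);
translate([1000, 100, 0]) cube([100, 2000, 2500]);
translate([1000, 3100, 0]) cube([100, 1800, 2500]);
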